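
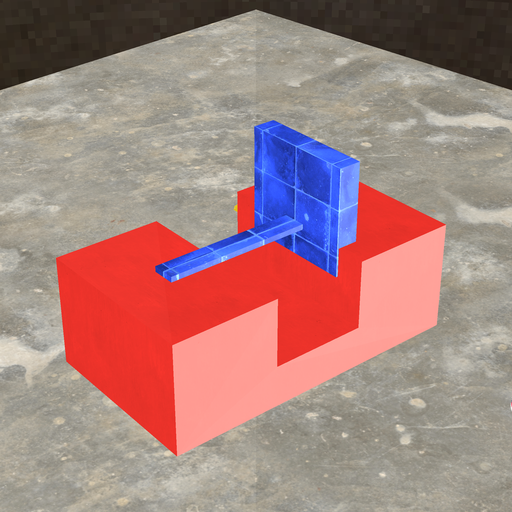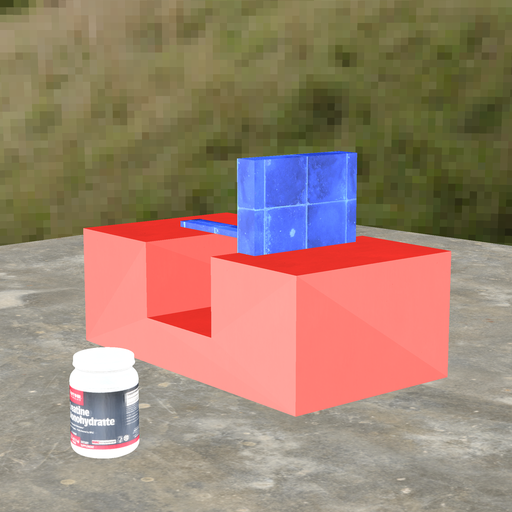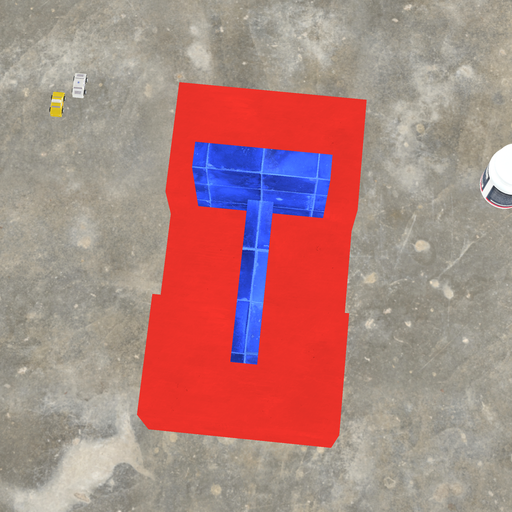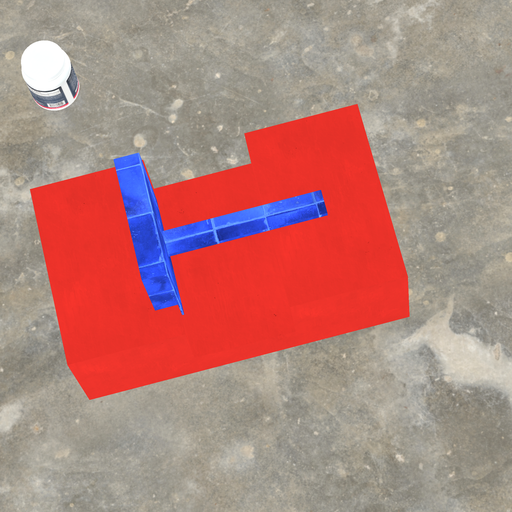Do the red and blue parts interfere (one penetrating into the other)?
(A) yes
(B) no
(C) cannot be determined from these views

(A) yes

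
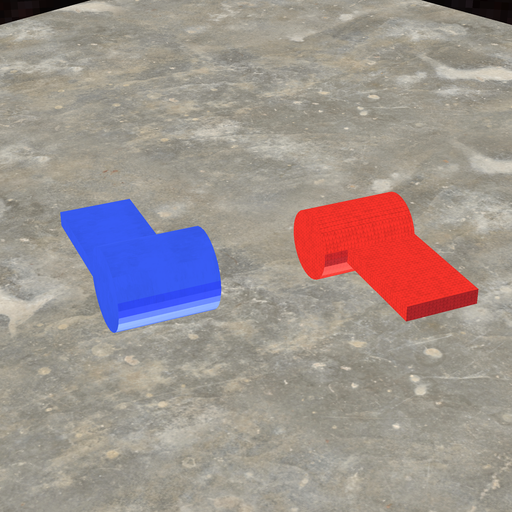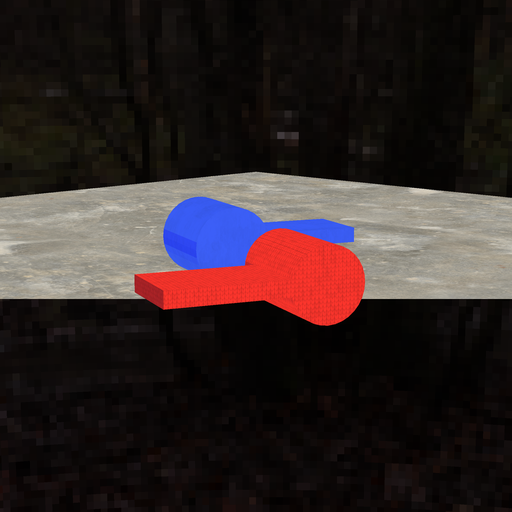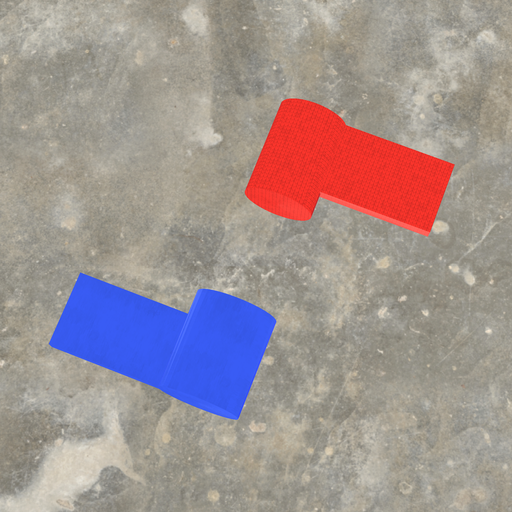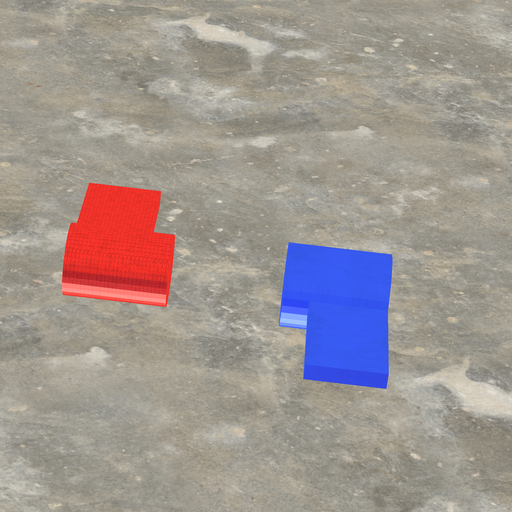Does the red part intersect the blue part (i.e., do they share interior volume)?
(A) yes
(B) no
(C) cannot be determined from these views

(B) no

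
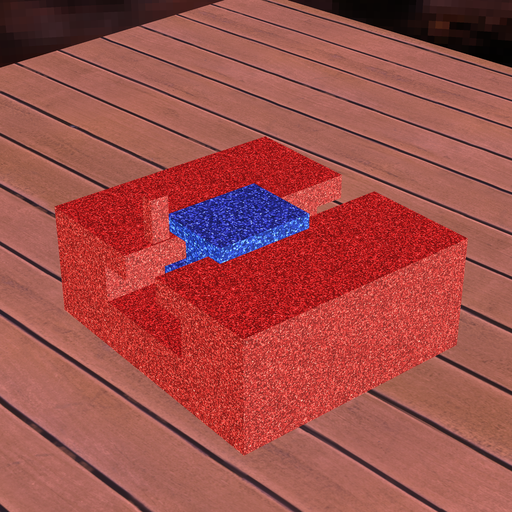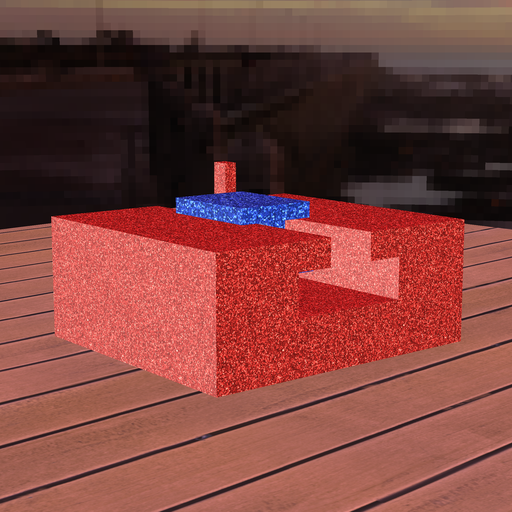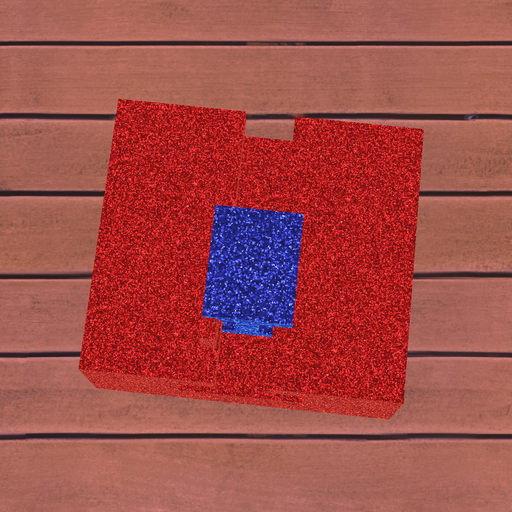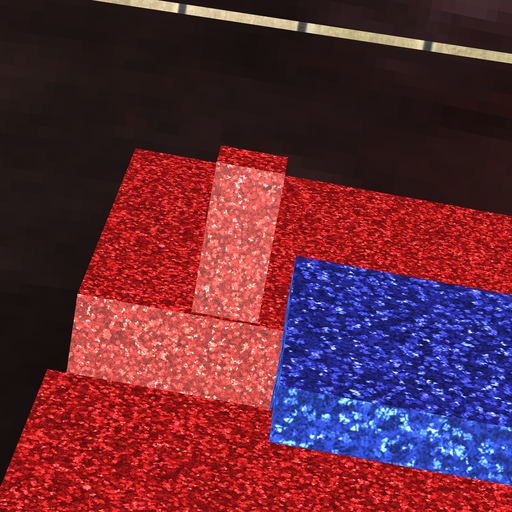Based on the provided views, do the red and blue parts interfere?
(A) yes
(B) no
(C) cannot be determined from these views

(B) no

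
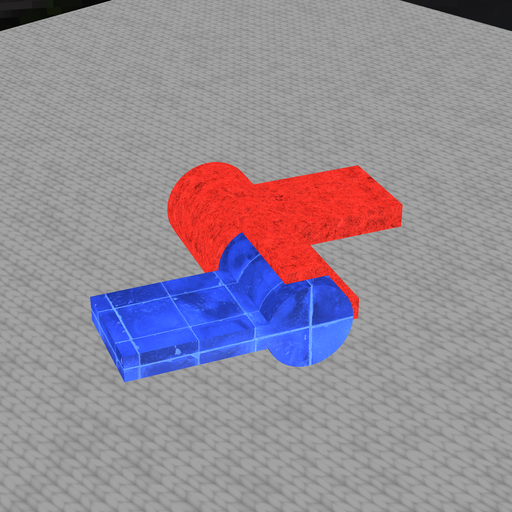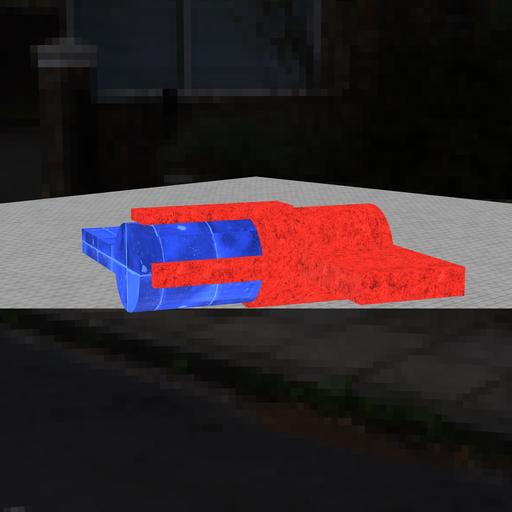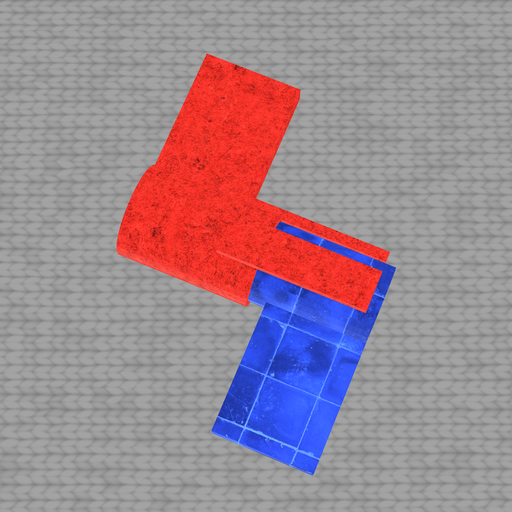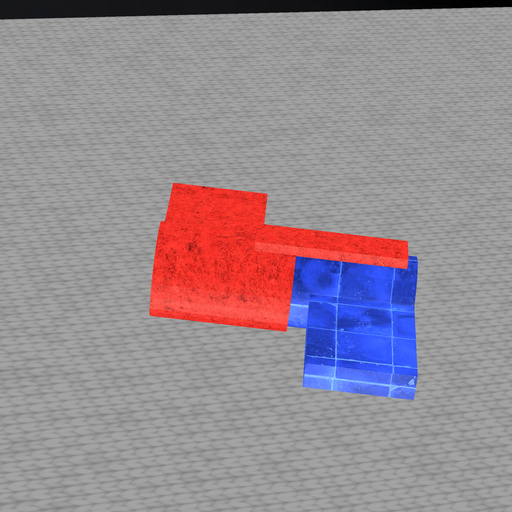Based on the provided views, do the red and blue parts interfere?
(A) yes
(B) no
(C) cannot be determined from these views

(A) yes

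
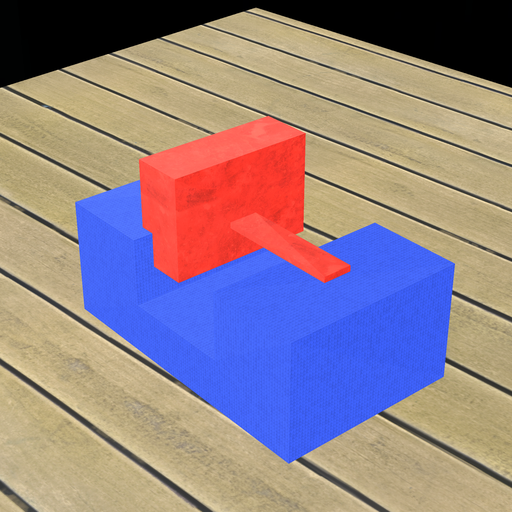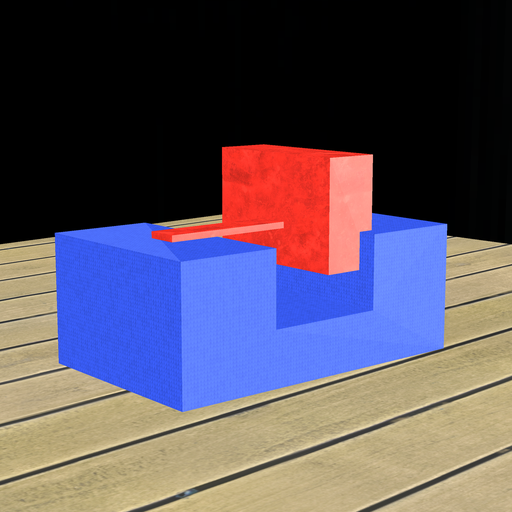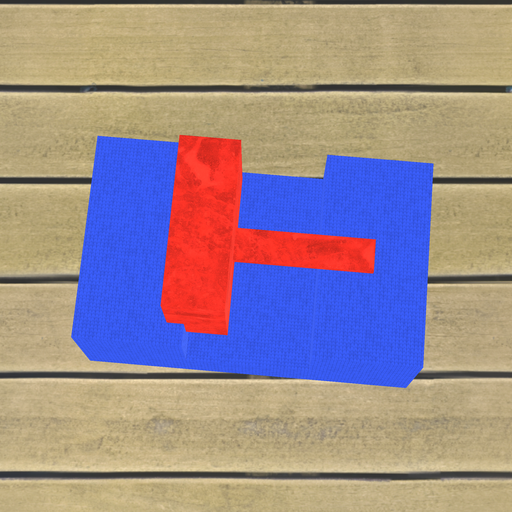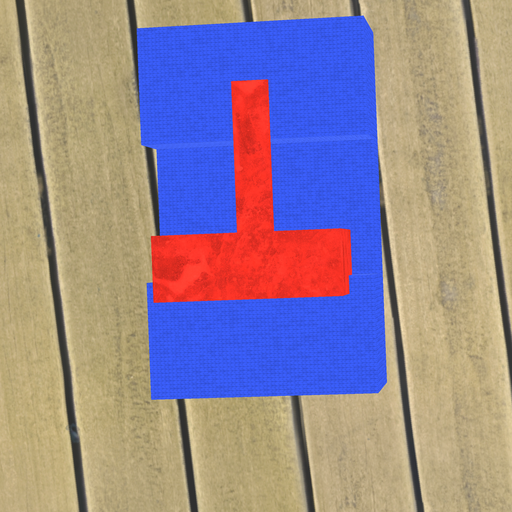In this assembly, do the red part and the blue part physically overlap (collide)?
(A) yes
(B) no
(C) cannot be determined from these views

(A) yes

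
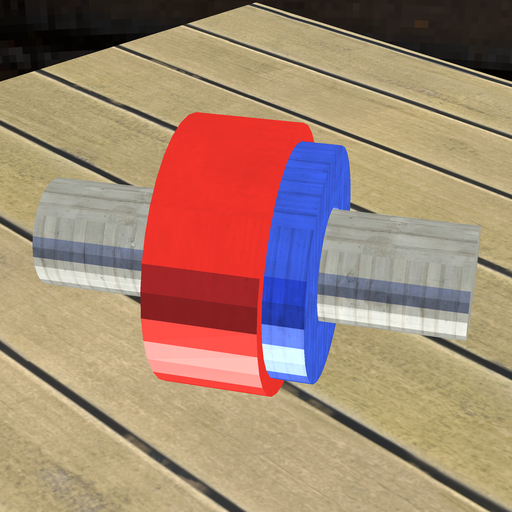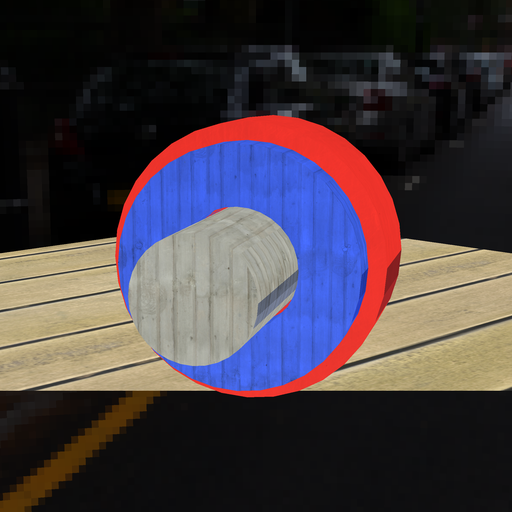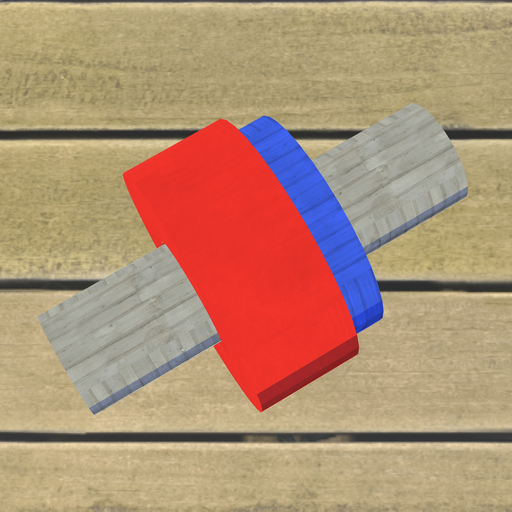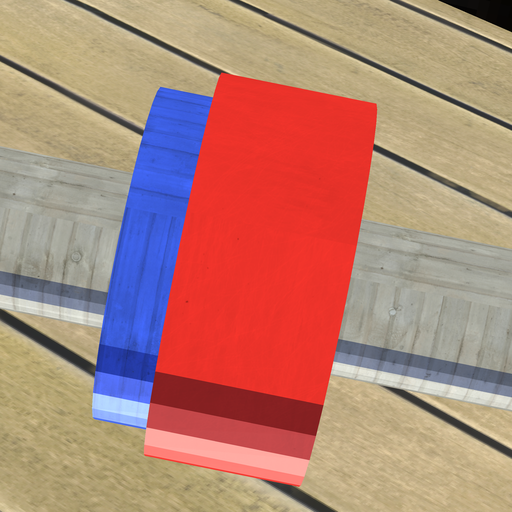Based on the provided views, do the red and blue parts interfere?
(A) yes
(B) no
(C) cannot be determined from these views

(A) yes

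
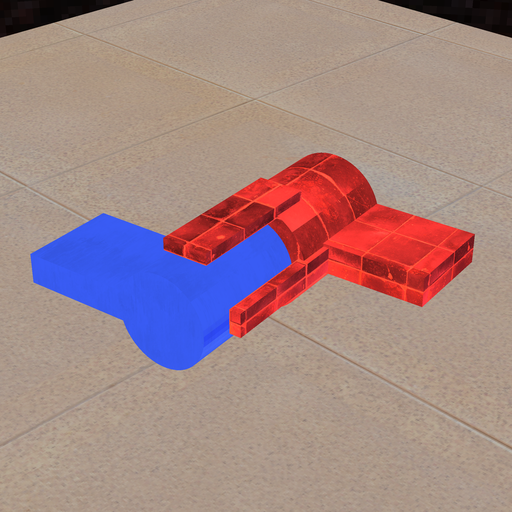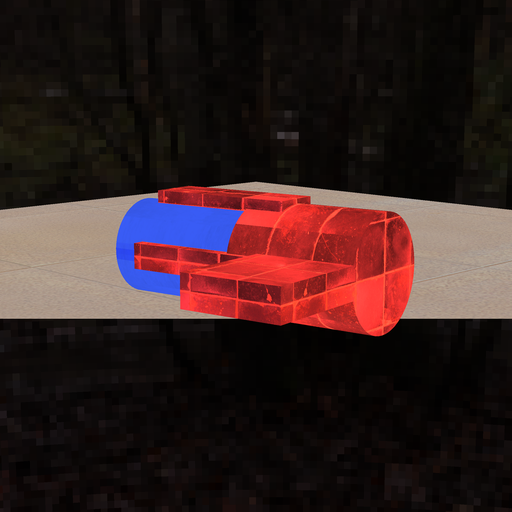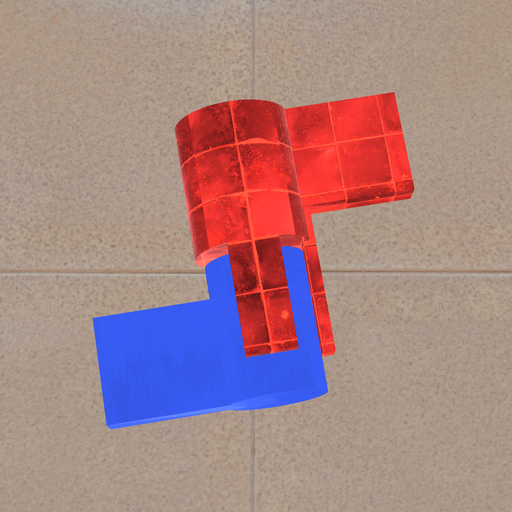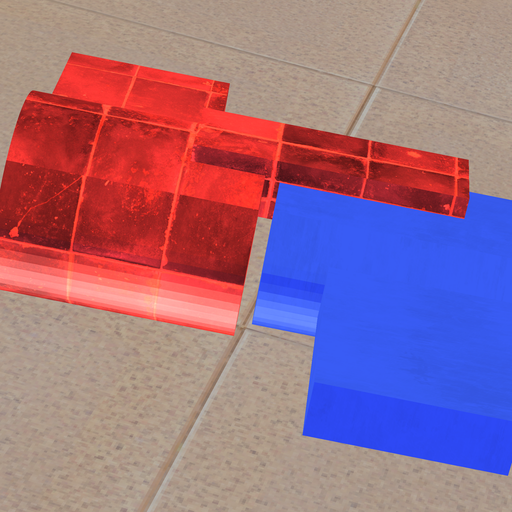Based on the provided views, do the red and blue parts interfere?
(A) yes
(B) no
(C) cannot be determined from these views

(B) no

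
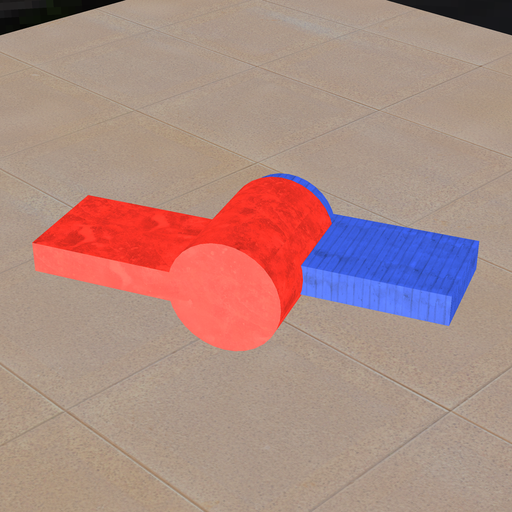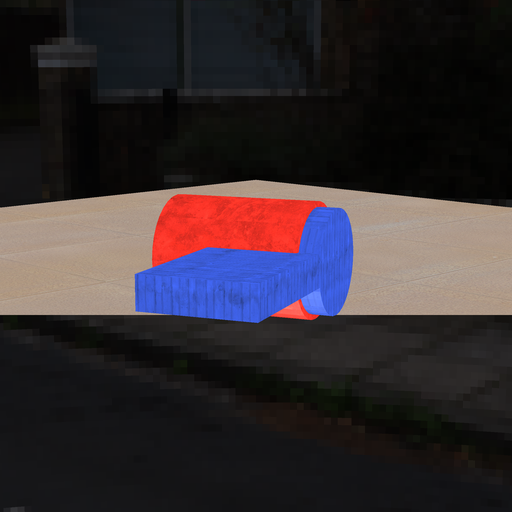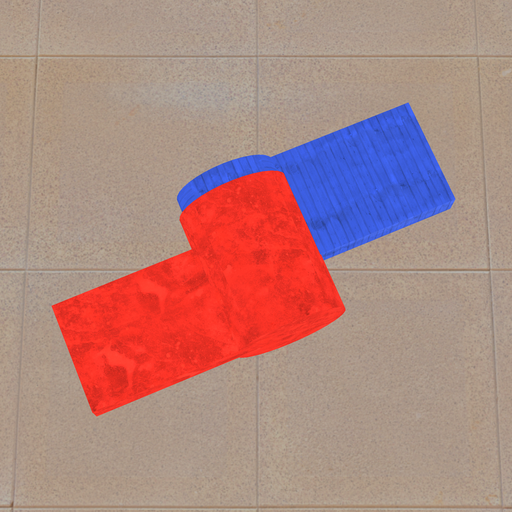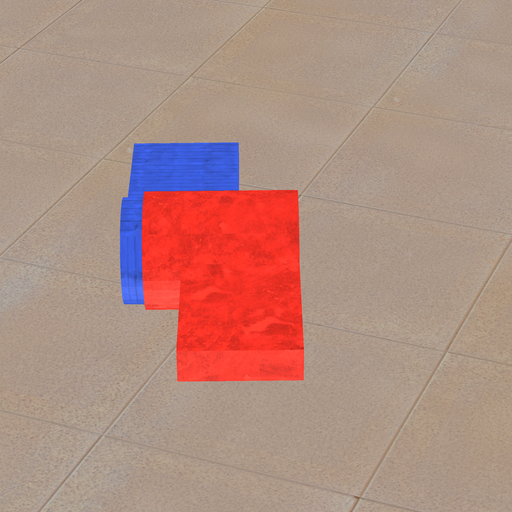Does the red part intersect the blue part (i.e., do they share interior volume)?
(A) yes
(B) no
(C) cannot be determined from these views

(A) yes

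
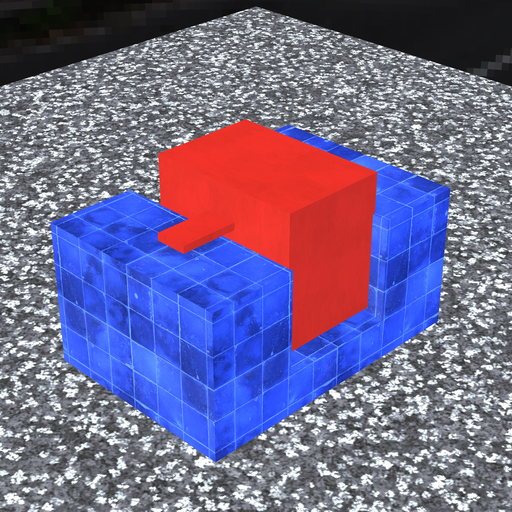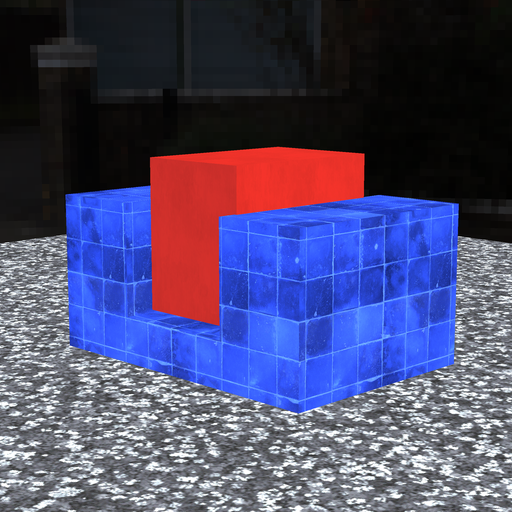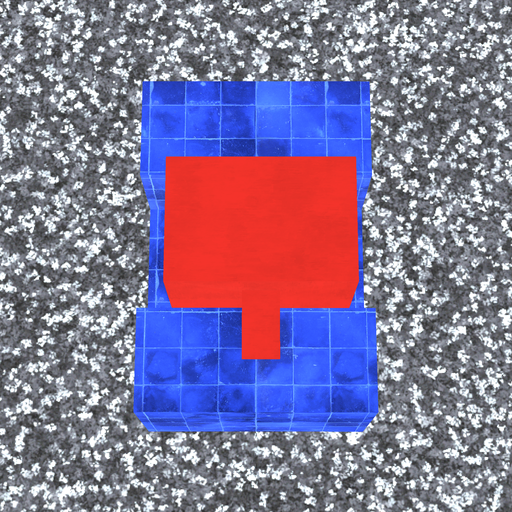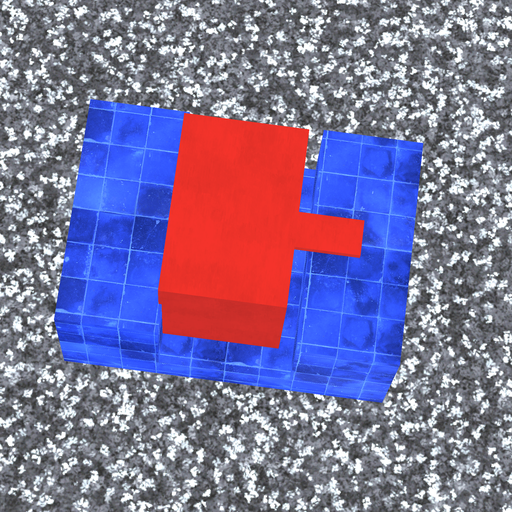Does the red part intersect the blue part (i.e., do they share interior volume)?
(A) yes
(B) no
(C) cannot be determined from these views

(A) yes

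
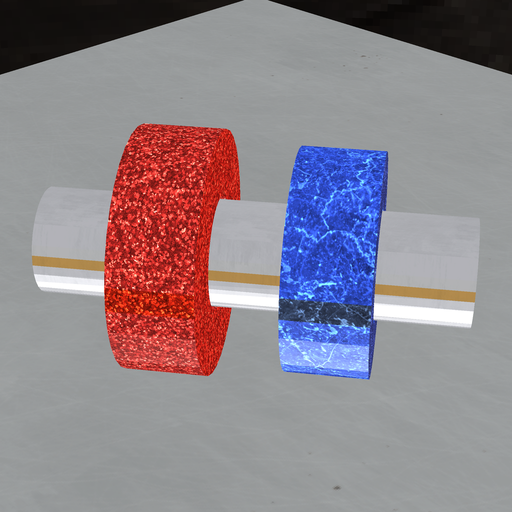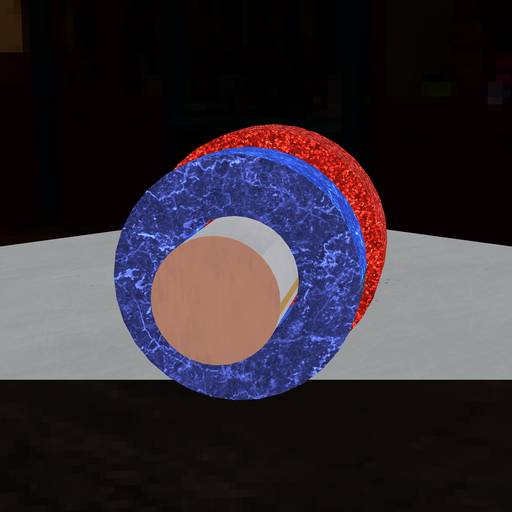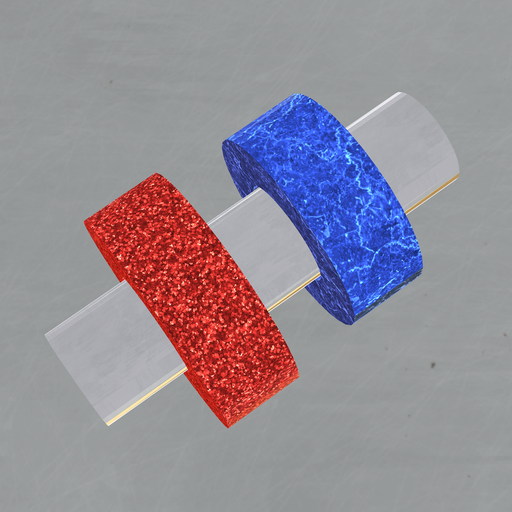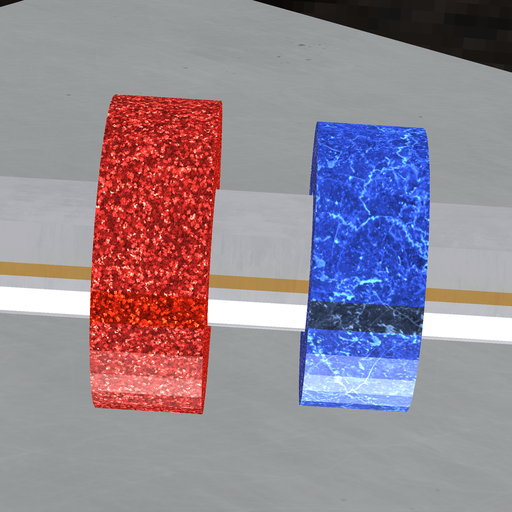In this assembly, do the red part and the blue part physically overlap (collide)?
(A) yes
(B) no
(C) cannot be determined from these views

(B) no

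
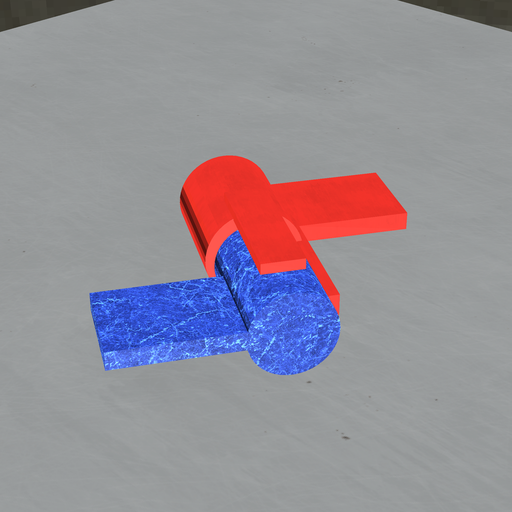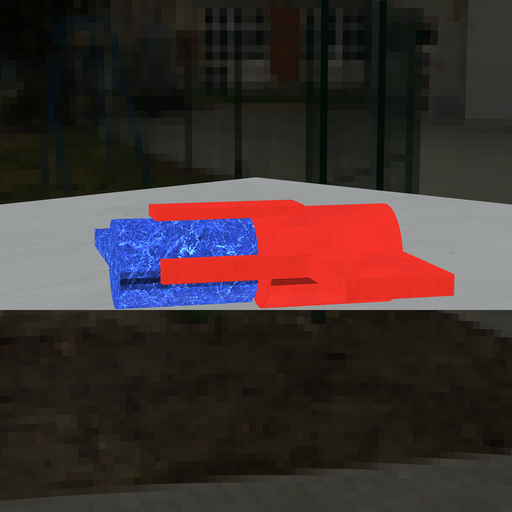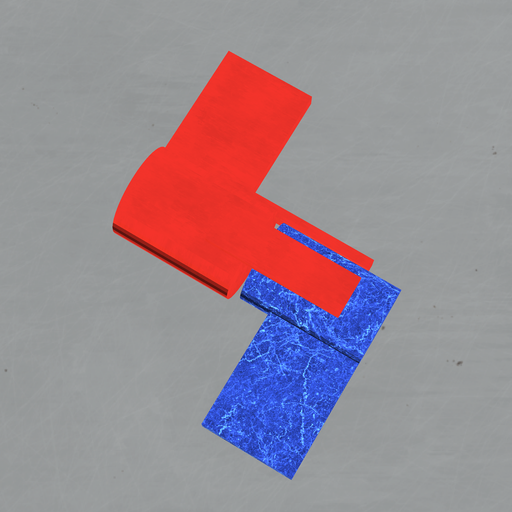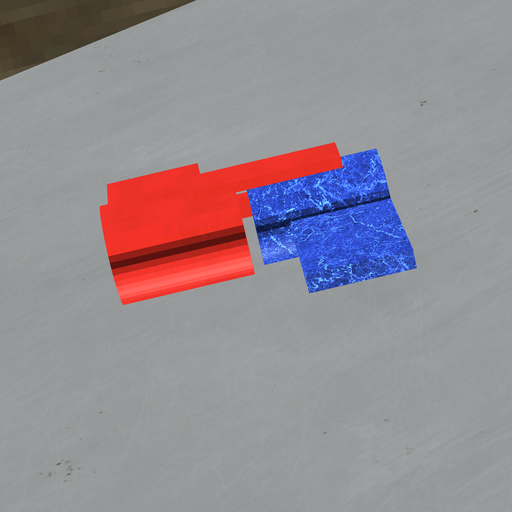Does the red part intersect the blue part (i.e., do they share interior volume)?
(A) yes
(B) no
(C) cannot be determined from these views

(B) no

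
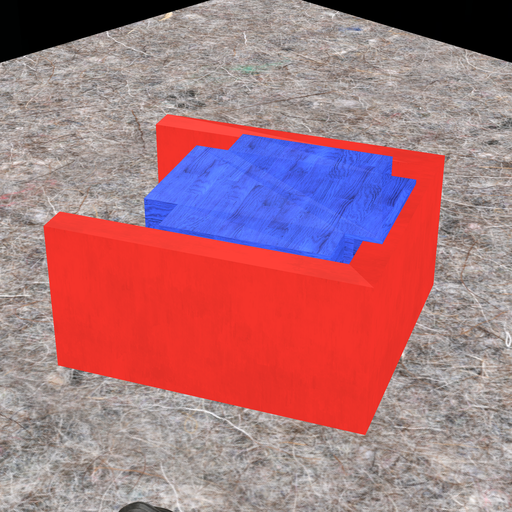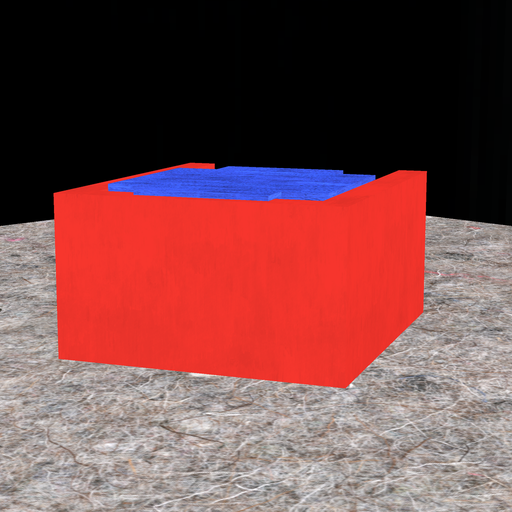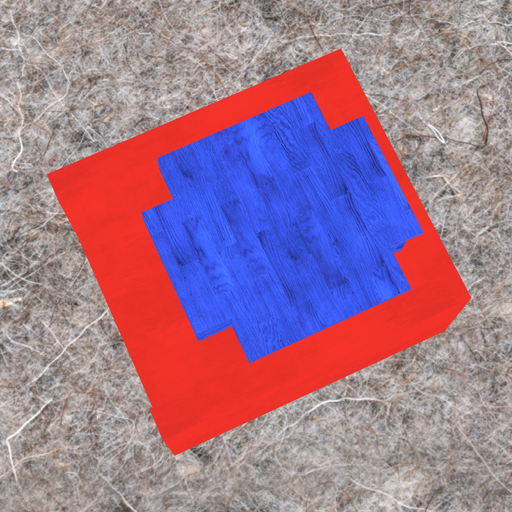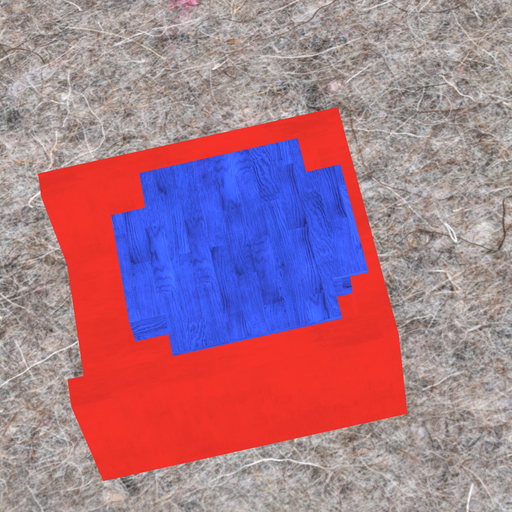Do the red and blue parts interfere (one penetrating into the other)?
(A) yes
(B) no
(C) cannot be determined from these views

(A) yes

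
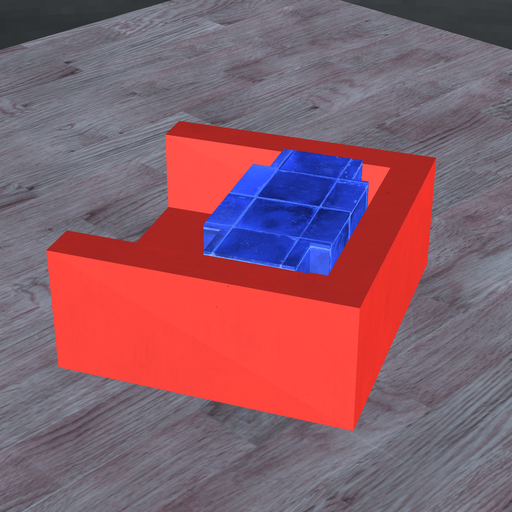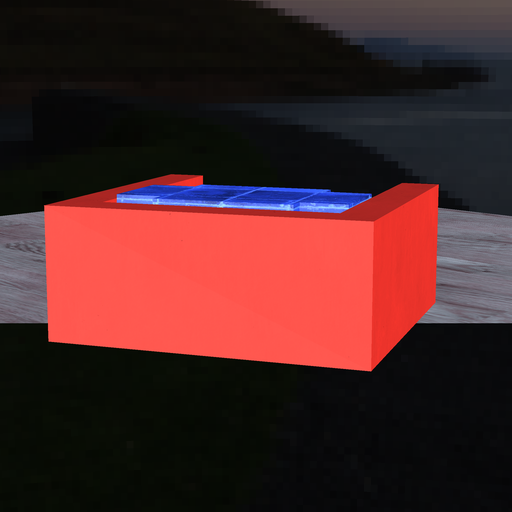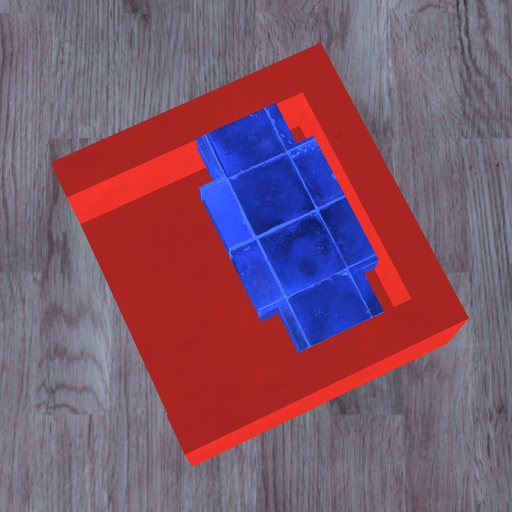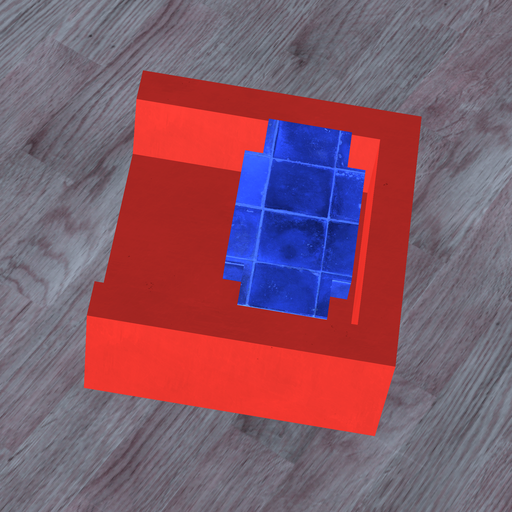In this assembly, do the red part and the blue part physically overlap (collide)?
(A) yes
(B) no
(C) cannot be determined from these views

(B) no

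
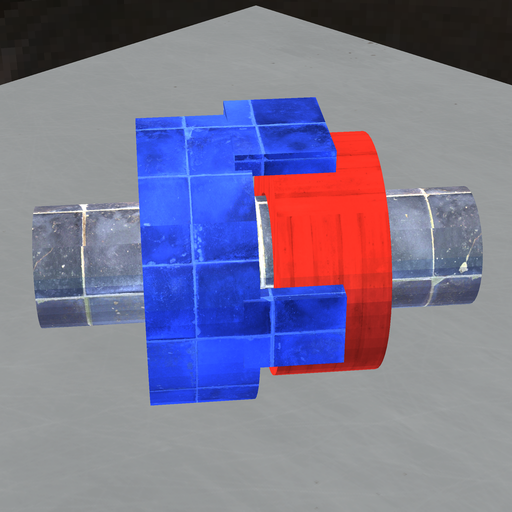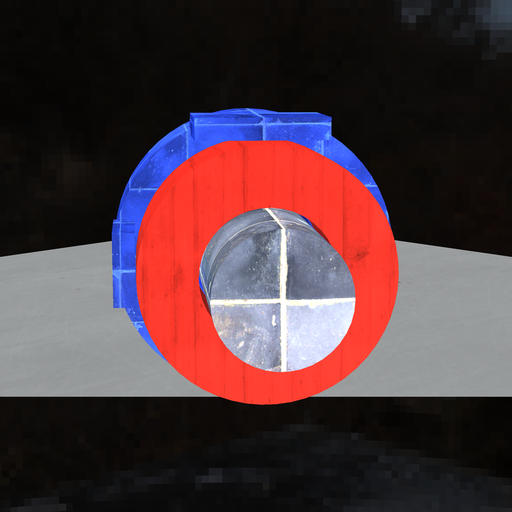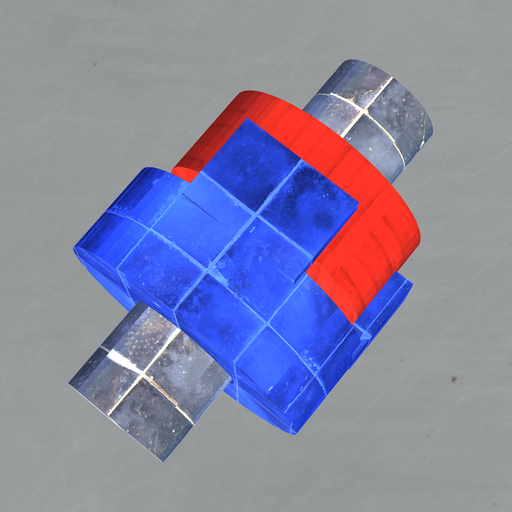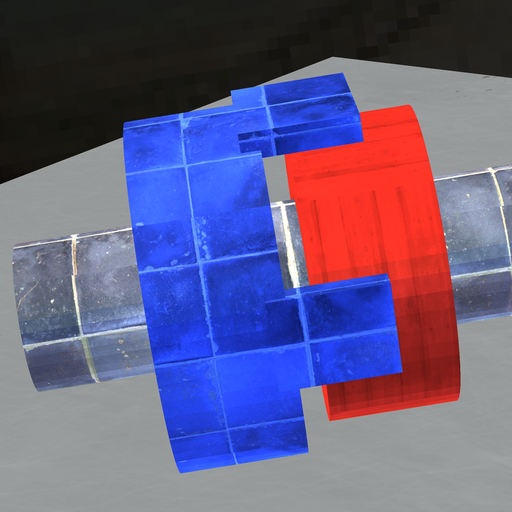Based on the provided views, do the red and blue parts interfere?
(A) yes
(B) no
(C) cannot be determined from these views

(B) no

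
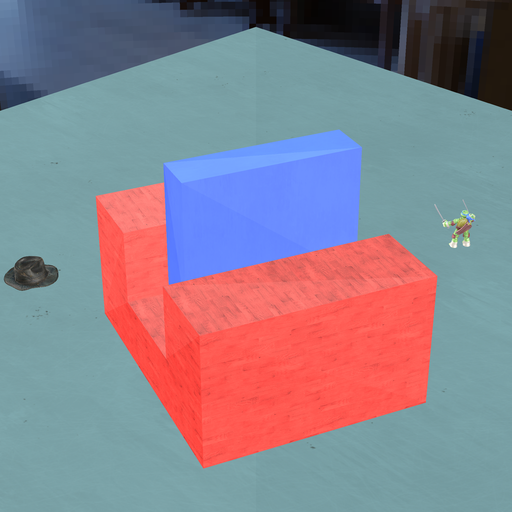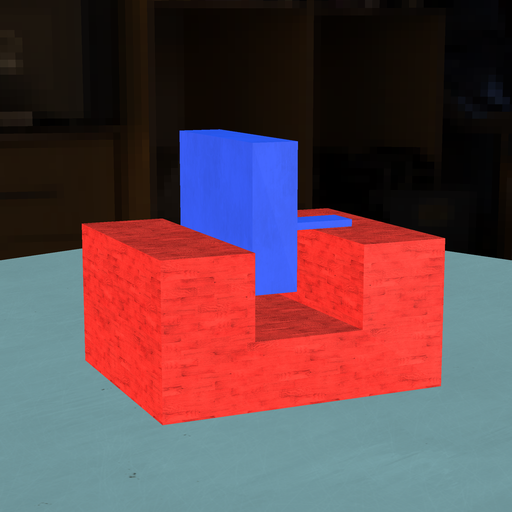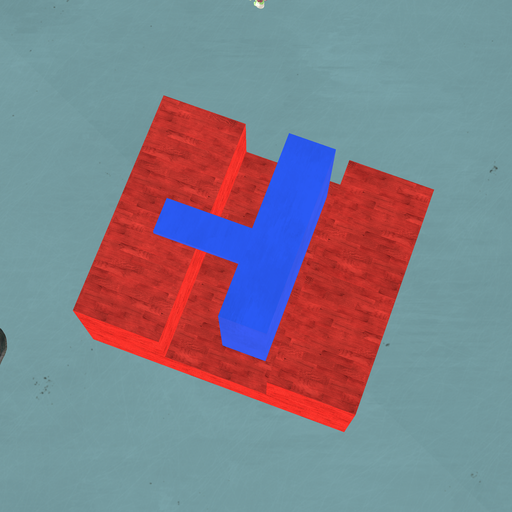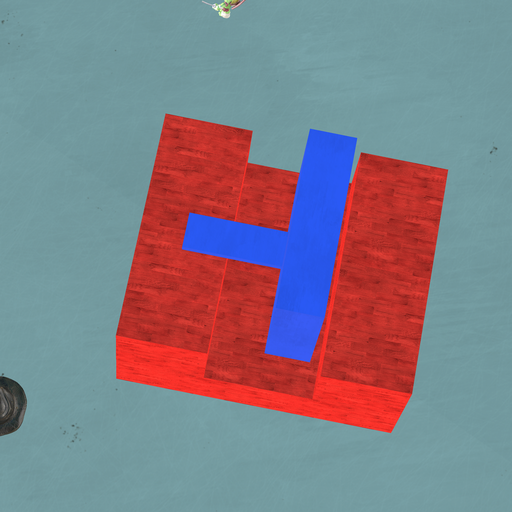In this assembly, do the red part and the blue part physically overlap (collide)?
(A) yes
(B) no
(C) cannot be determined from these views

(B) no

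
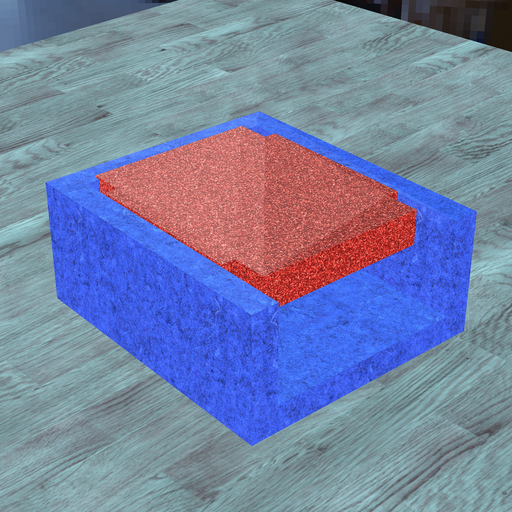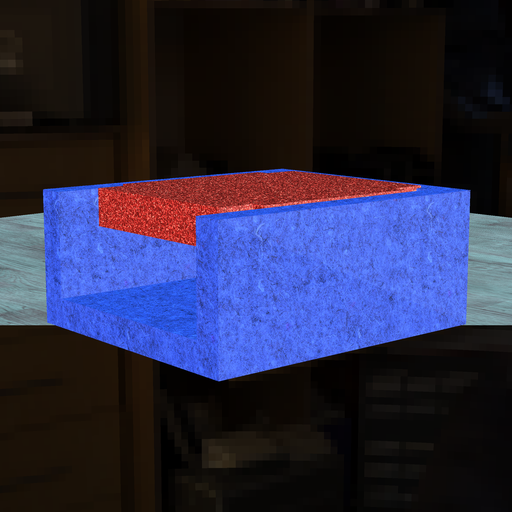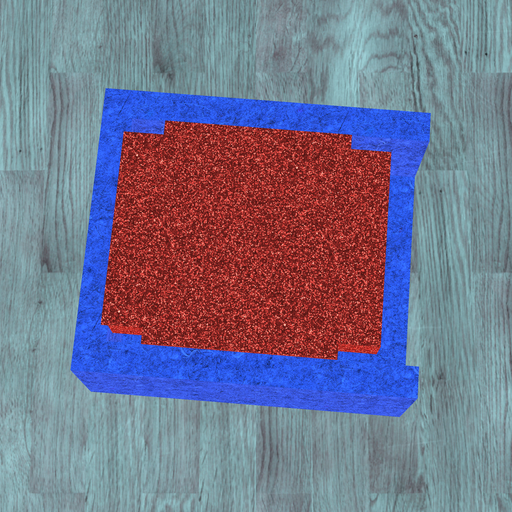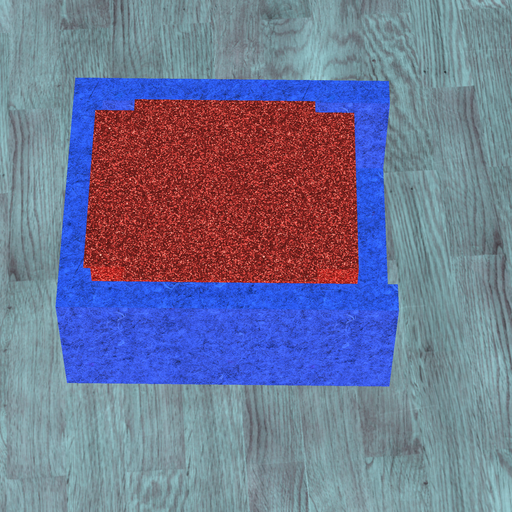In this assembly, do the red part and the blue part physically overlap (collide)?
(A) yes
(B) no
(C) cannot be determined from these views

(A) yes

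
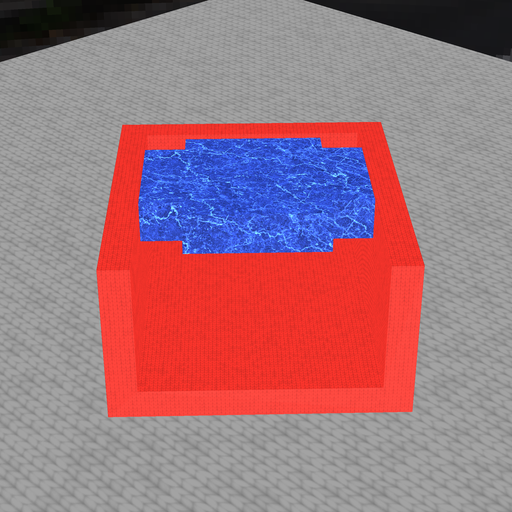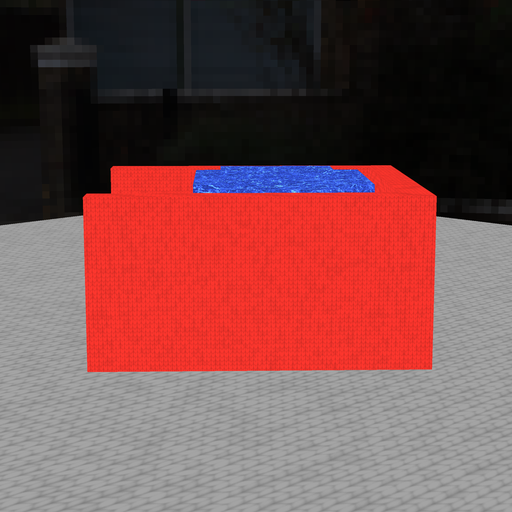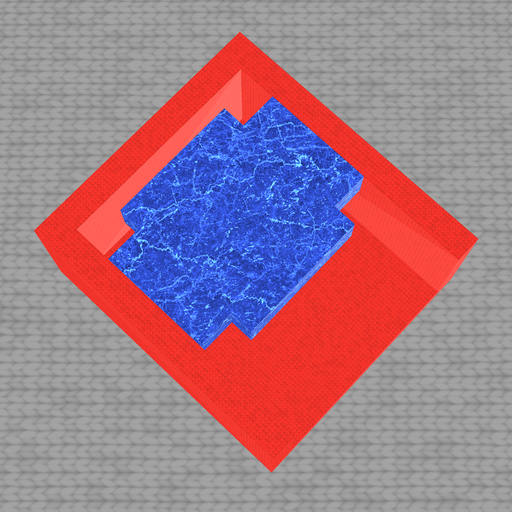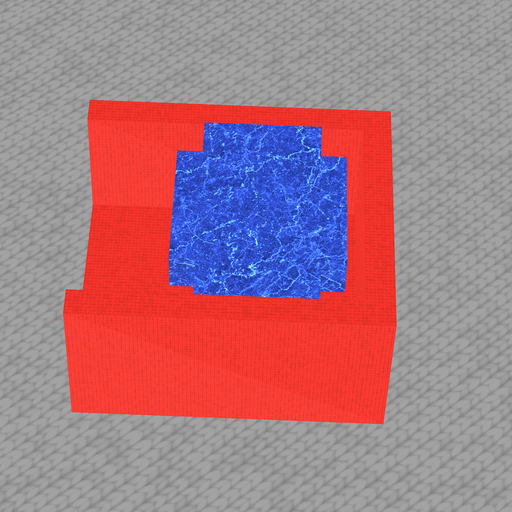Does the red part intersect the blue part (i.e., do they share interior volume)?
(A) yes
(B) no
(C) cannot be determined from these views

(B) no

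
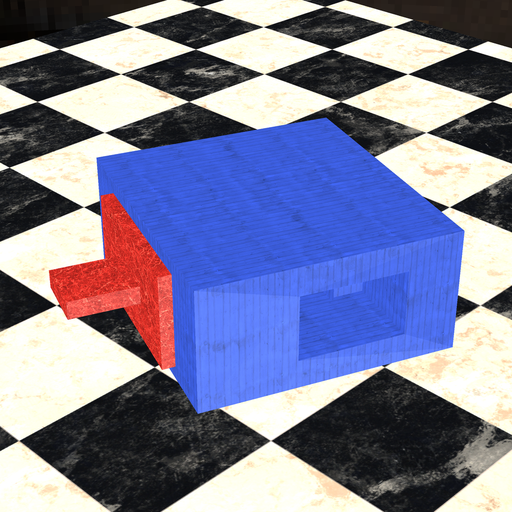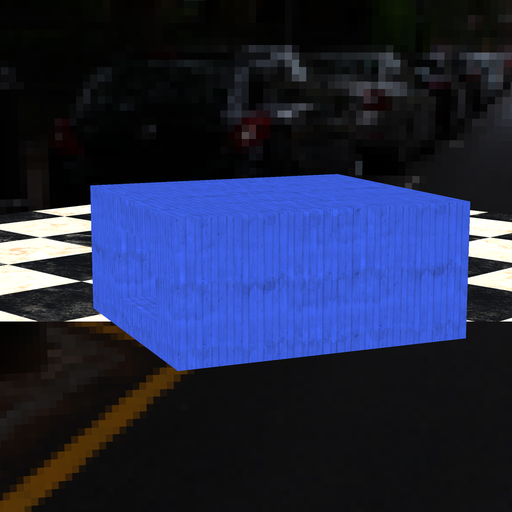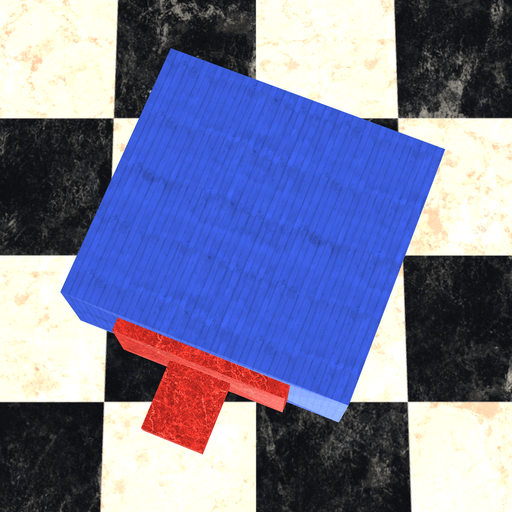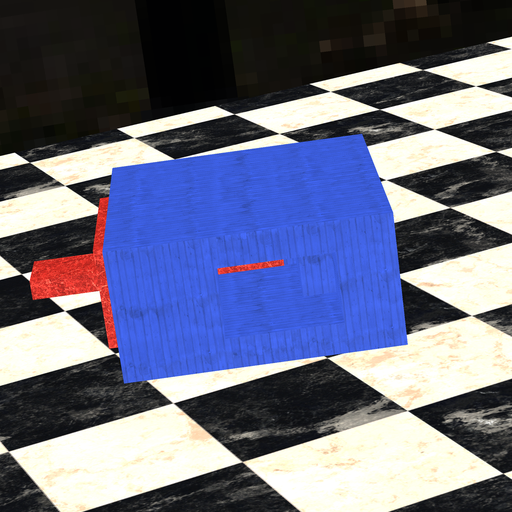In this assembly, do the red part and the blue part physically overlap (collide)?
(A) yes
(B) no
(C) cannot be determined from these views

(B) no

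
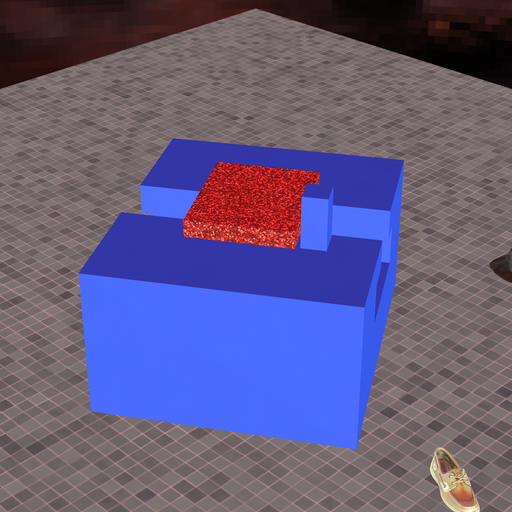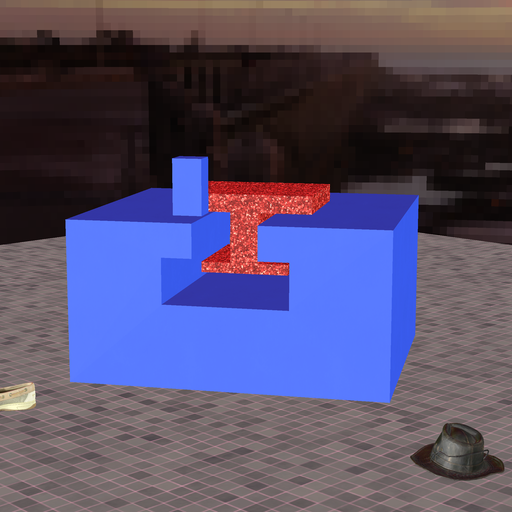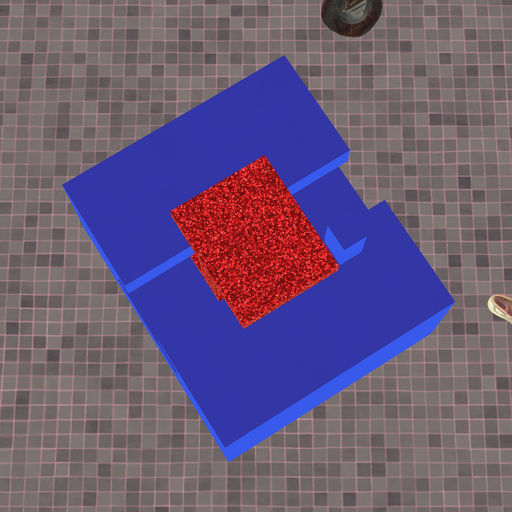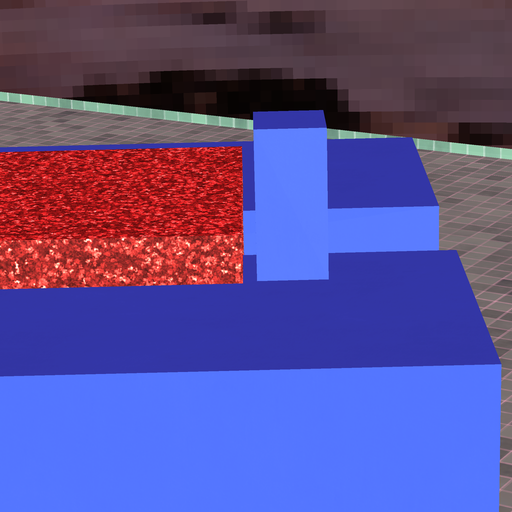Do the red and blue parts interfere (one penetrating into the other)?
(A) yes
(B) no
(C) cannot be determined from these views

(B) no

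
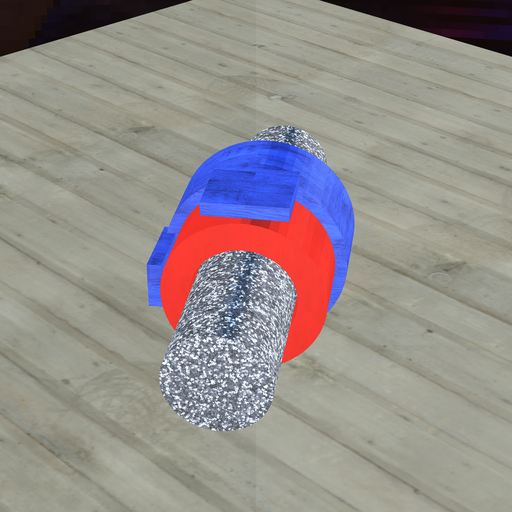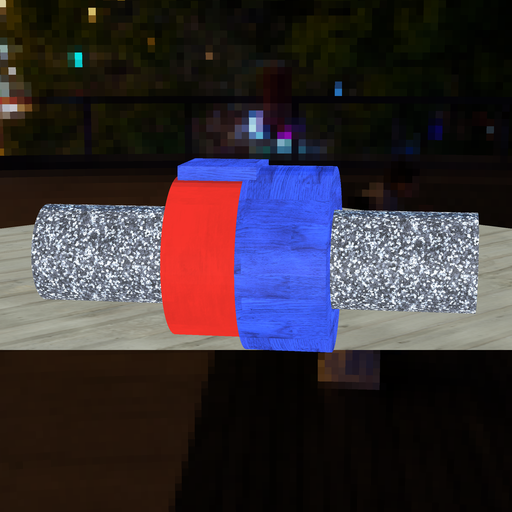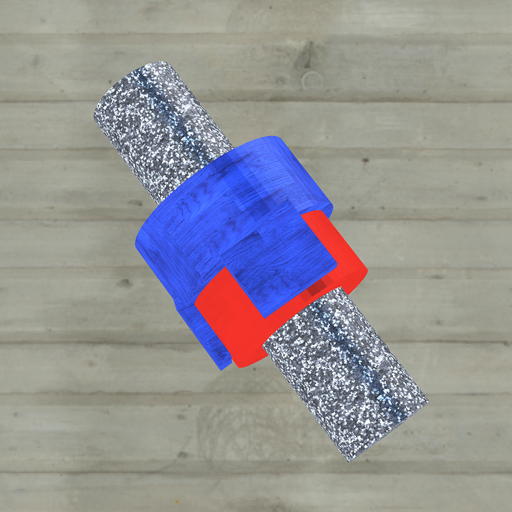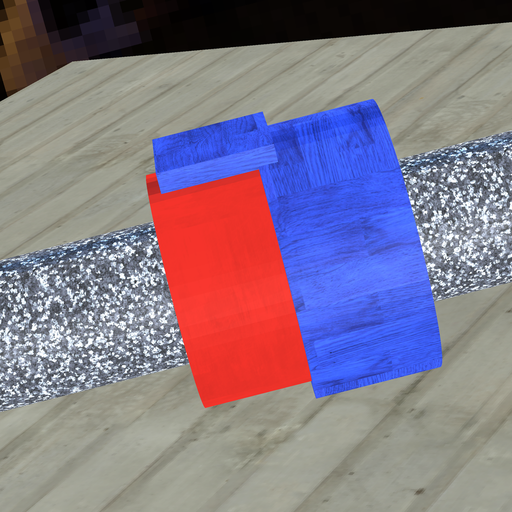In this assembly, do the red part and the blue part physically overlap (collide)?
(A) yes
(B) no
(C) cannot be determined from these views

(A) yes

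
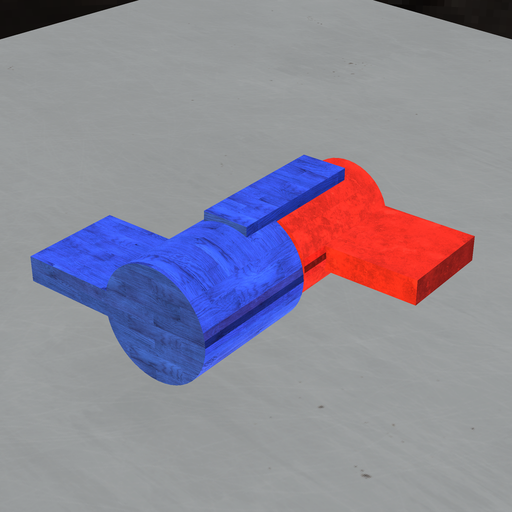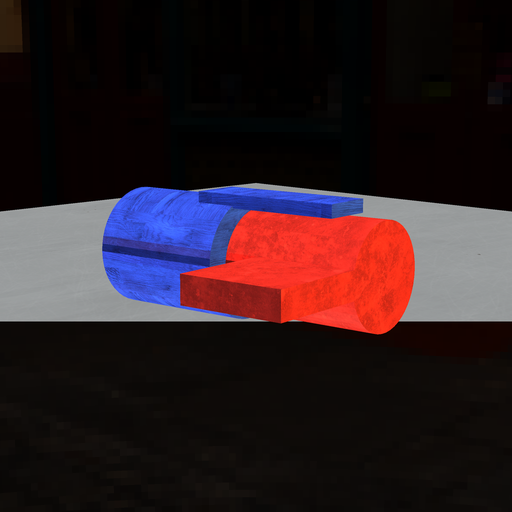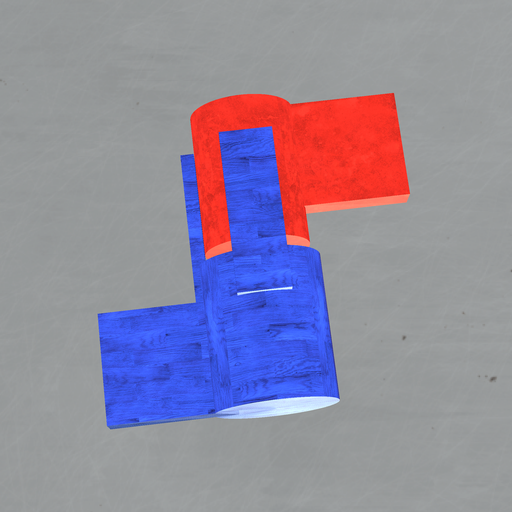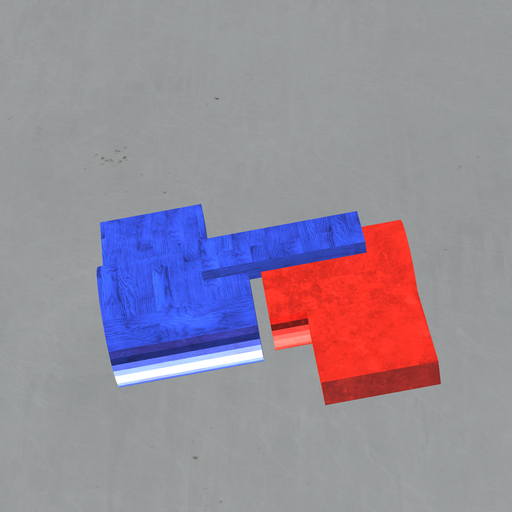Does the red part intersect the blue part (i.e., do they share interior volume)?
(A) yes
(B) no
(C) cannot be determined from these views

(B) no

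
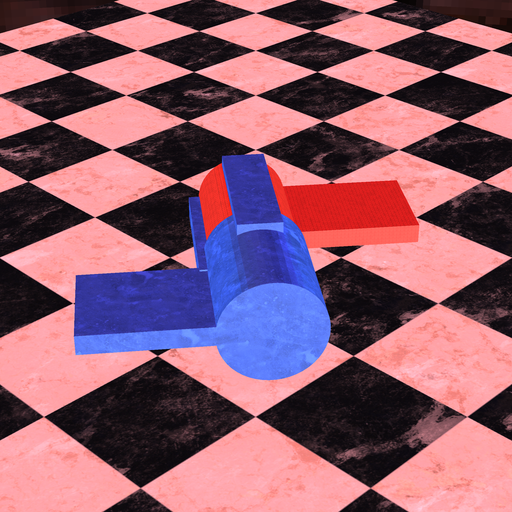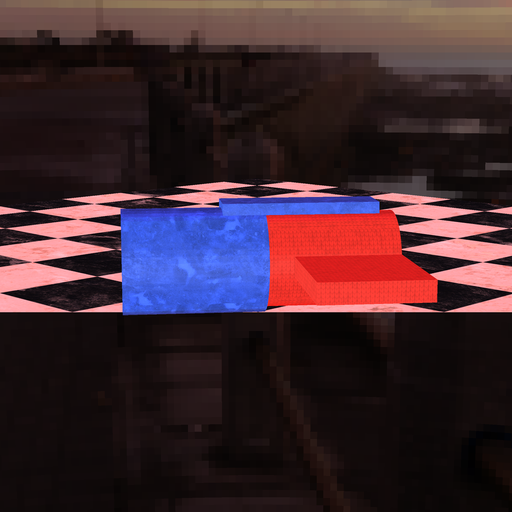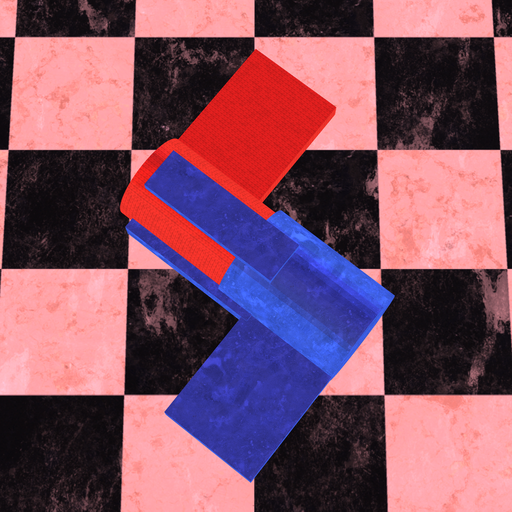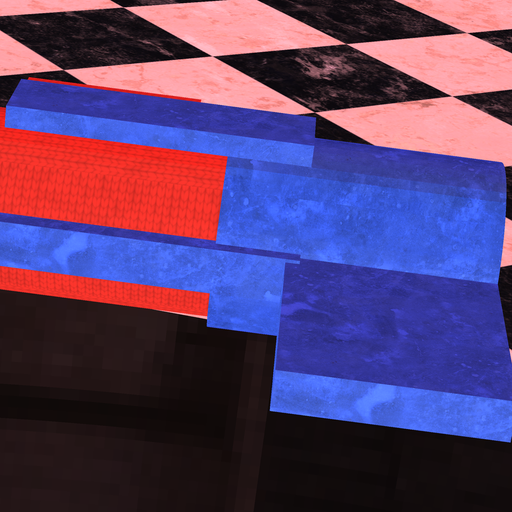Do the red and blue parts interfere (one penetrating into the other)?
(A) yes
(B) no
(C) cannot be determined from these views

(A) yes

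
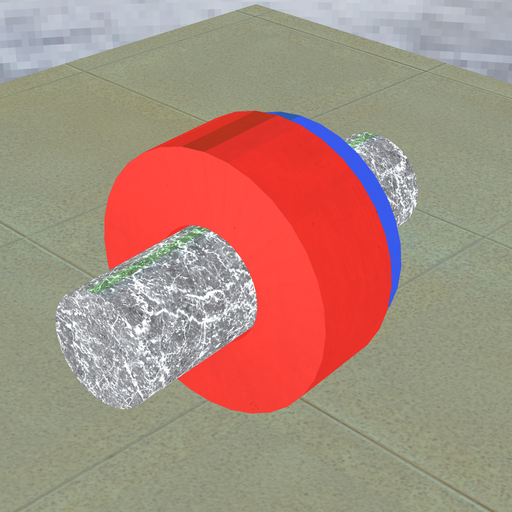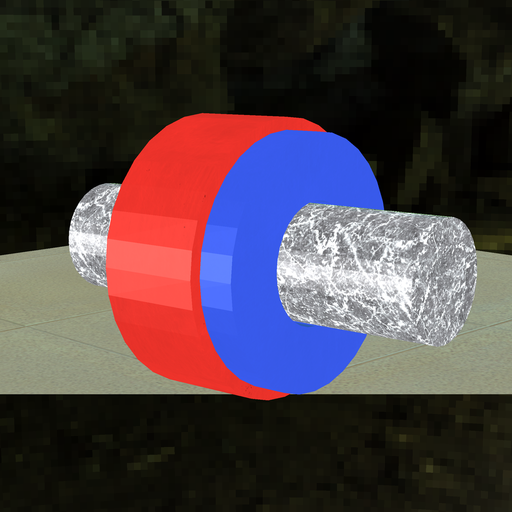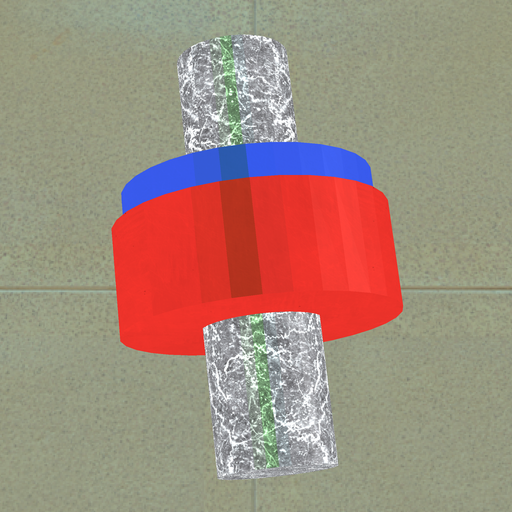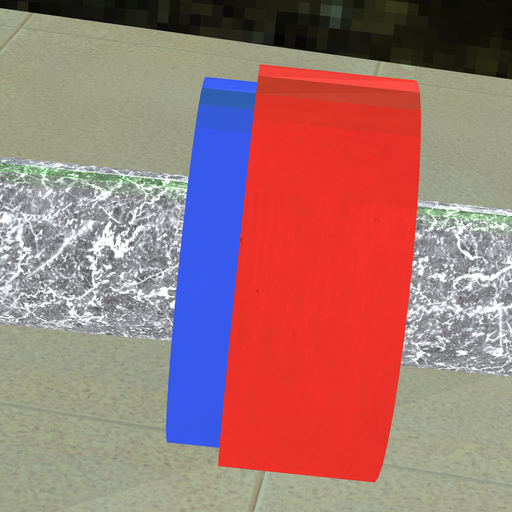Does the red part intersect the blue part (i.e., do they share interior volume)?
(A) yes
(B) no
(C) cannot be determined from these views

(A) yes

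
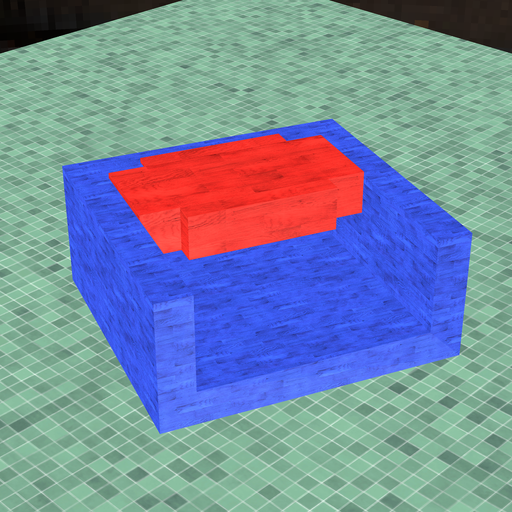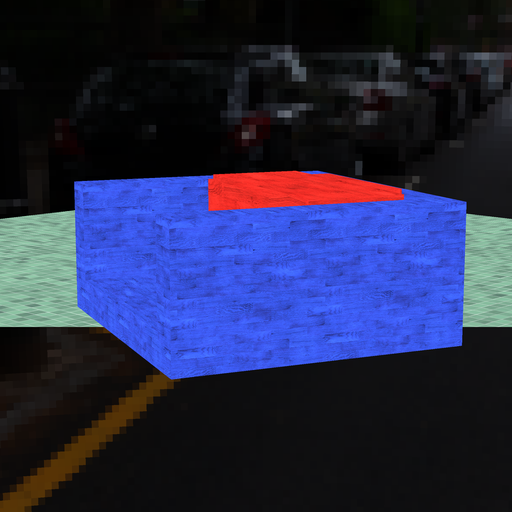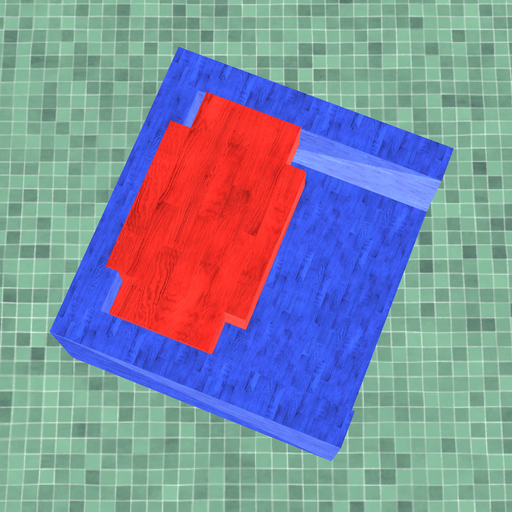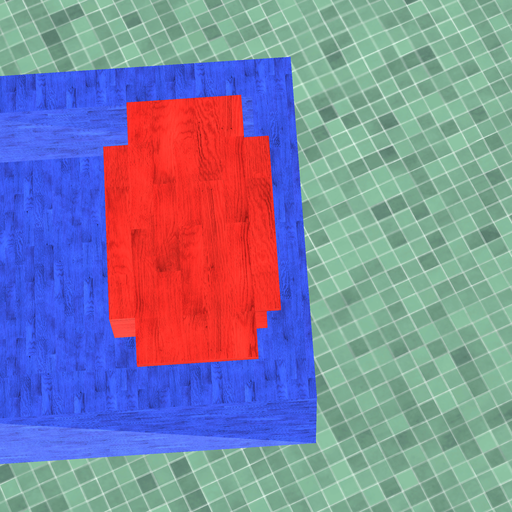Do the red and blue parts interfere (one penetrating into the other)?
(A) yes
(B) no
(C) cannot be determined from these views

(A) yes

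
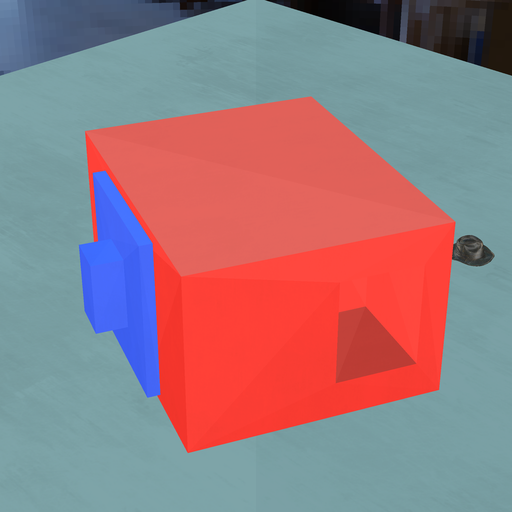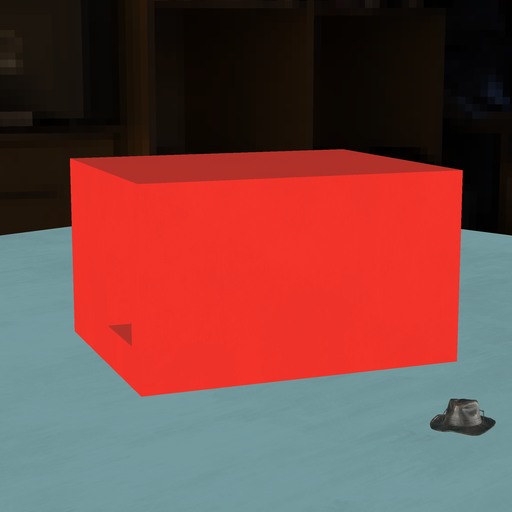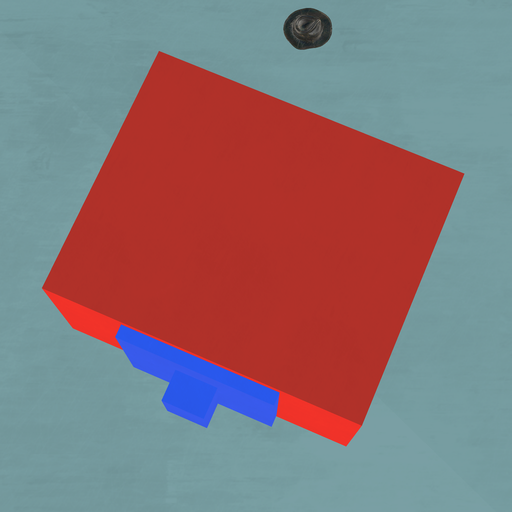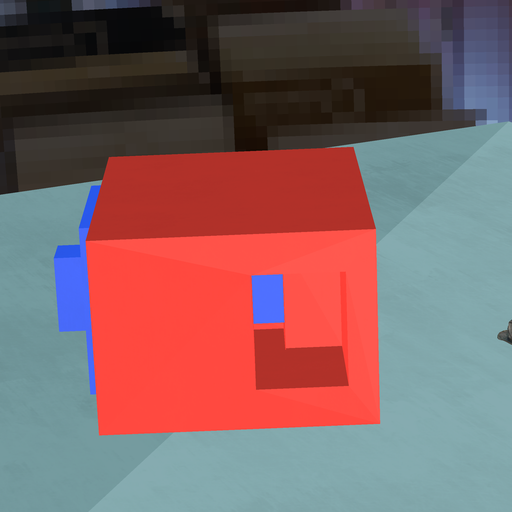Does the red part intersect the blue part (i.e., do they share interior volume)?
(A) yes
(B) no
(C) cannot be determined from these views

(A) yes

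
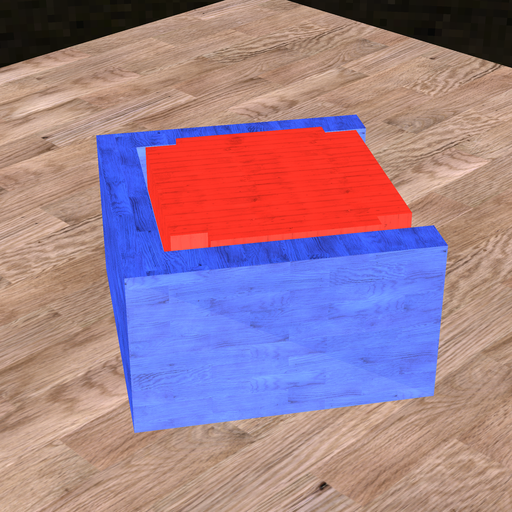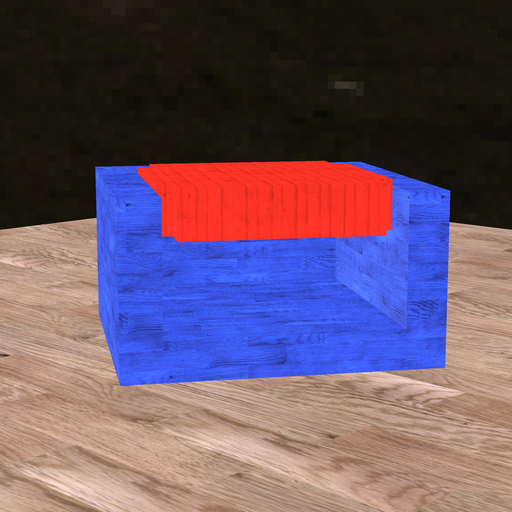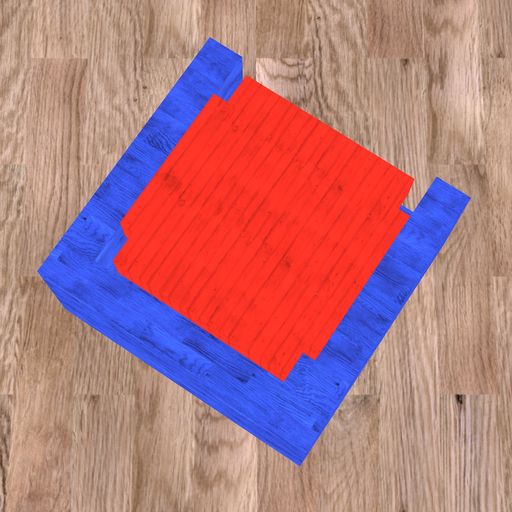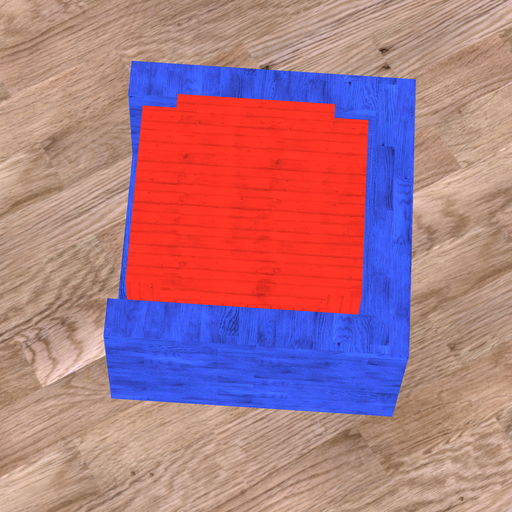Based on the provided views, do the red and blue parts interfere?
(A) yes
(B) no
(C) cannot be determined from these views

(B) no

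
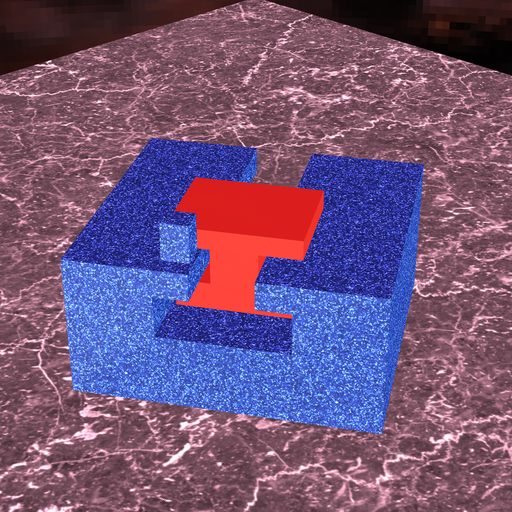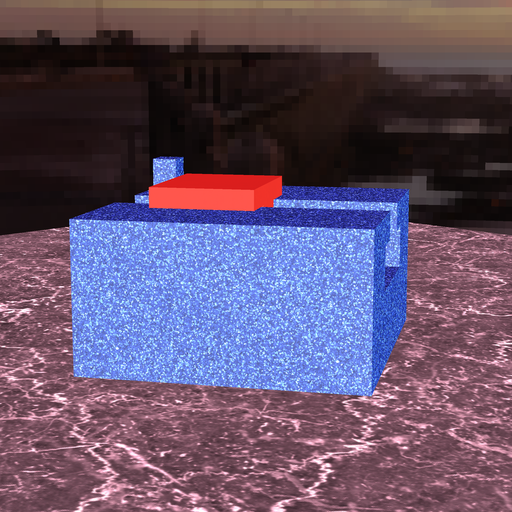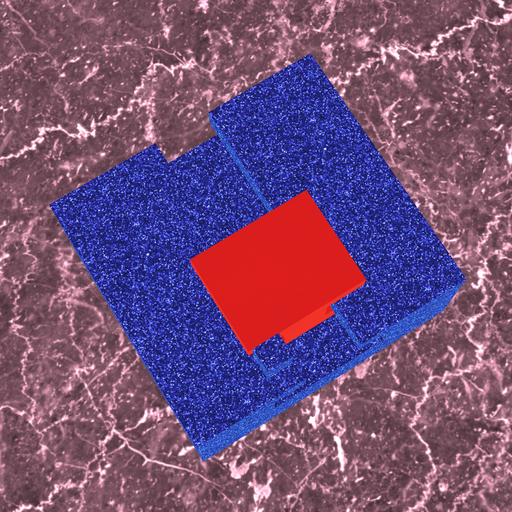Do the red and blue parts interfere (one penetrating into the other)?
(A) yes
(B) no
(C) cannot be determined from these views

(B) no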